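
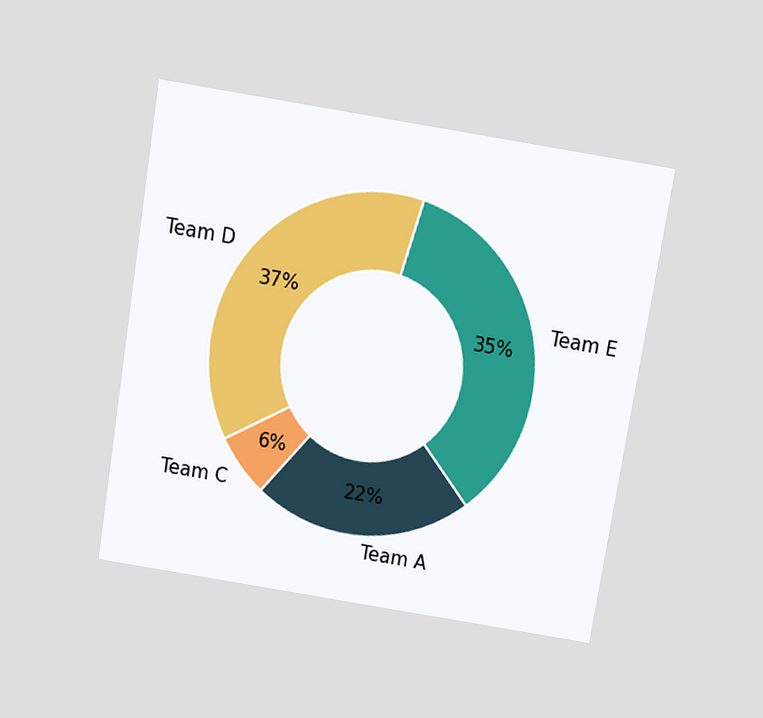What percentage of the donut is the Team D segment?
The chart is tilted about 9° clockwise and viewed slightly from above. The Team D segment takes up 37% of the ring.

37%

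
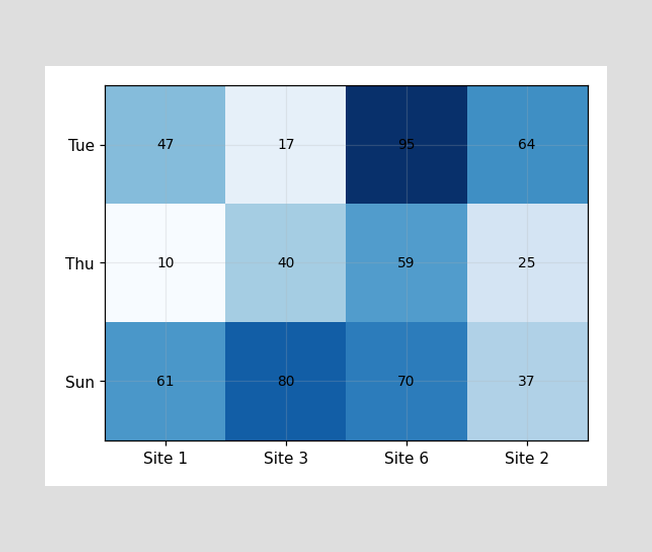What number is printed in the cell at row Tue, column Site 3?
The (Tue, Site 3) cell reads 17.

17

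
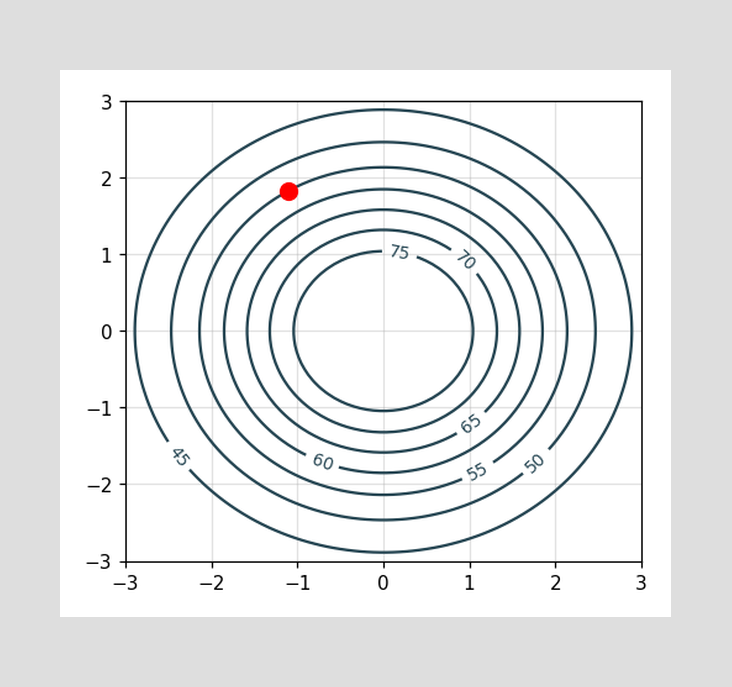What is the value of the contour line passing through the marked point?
The marked point sits on the contour labelled 55.

55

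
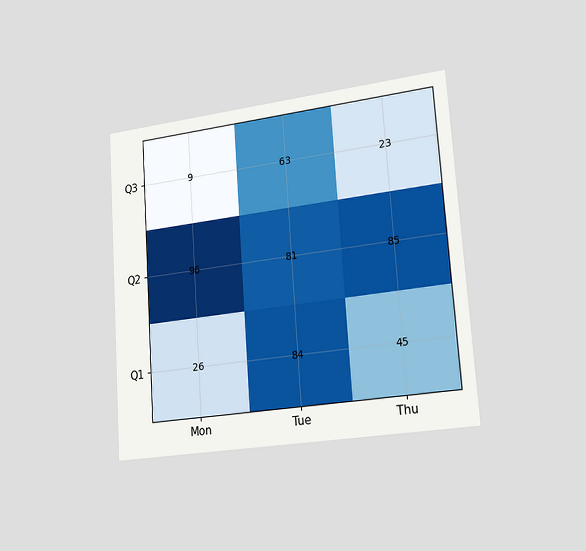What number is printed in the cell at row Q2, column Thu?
85

The chart is tilted about 4° counter-clockwise and viewed slightly from the right. The (Q2, Thu) cell reads 85.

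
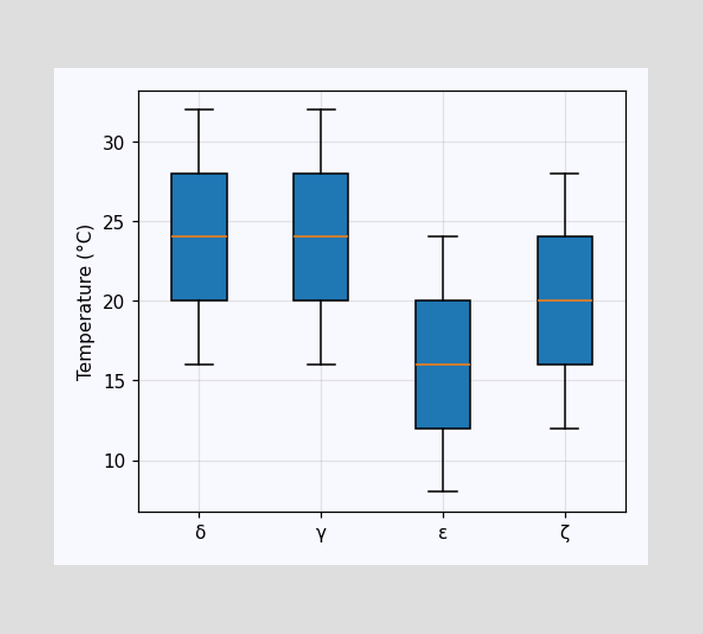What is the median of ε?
16°C

The median line in the ε box sits at 16°C.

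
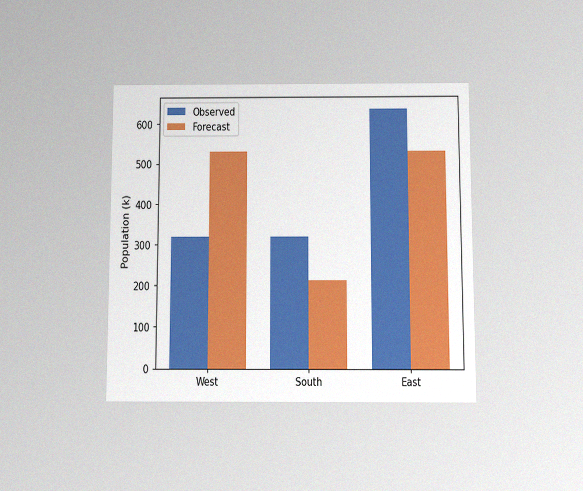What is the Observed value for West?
318k

The chart is viewed slightly from below, with some photo noise. The Observed bar at West reaches 318k on the y-axis.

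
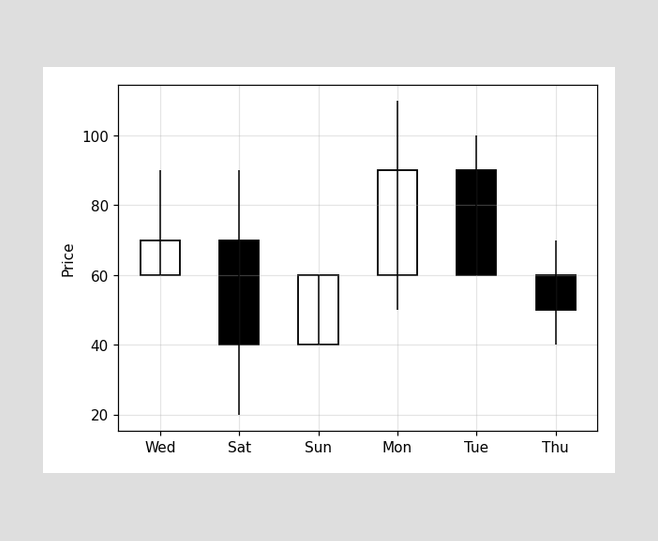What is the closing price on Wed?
70

The Wed candle closes at 70.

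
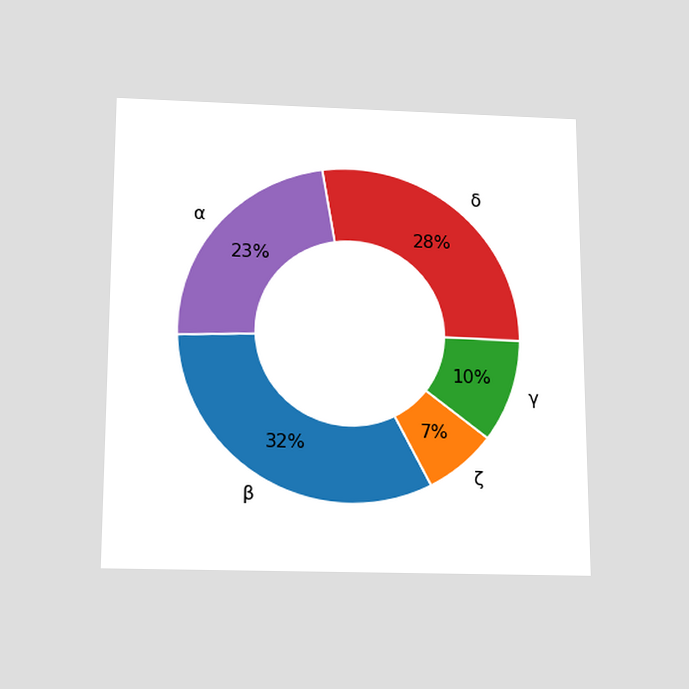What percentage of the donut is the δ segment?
The chart is viewed slightly from below. The δ segment takes up 28% of the ring.

28%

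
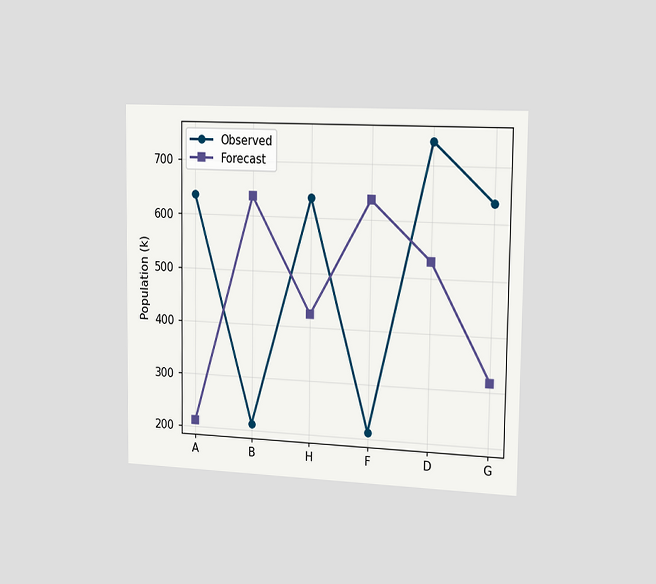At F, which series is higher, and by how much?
Forecast, by 424k

The chart is viewed slightly from the right. At F, Forecast sits above the other line by 424k.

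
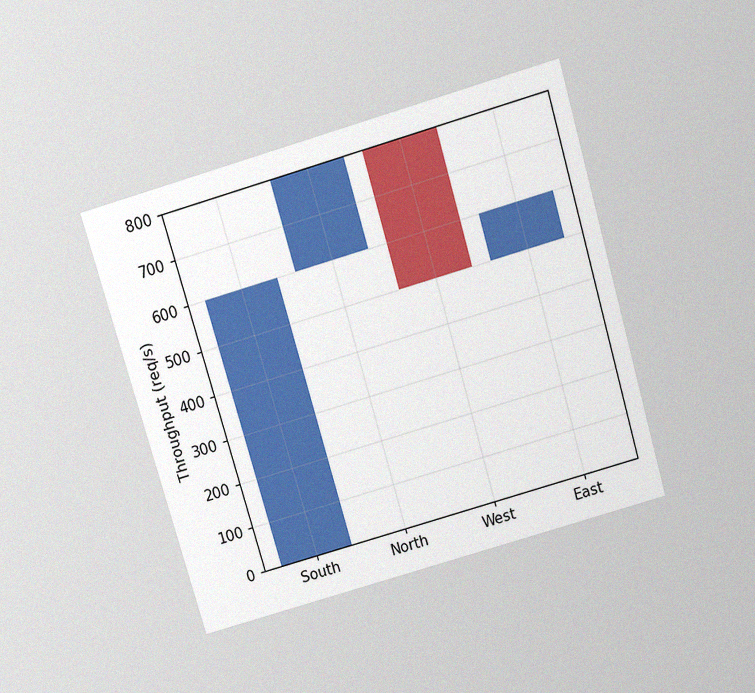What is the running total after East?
600req/s

The chart is tilted about 16° counter-clockwise and viewed slightly from above, with some photo noise. After East the running total reaches 600req/s.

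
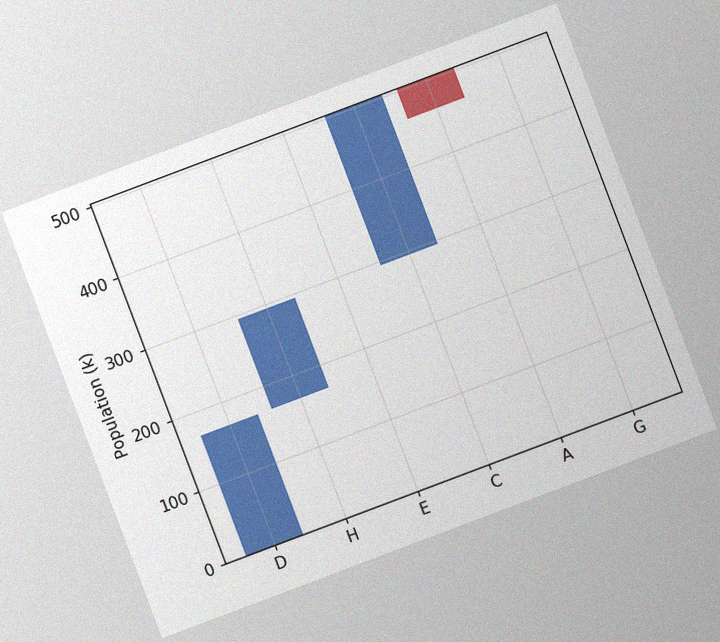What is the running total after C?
504k

The chart is tilted about 21° counter-clockwise, with some photo noise. After C the running total reaches 504k.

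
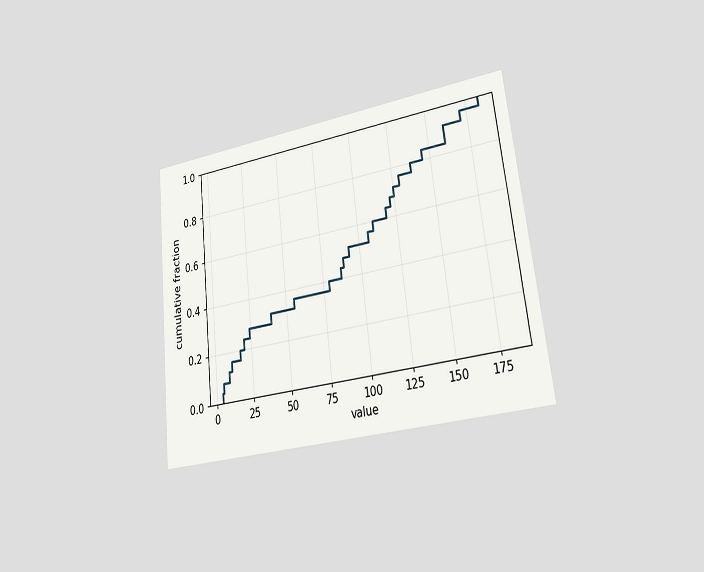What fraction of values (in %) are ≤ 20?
24%

The chart is tilted about 6° counter-clockwise and viewed slightly from the right. At x=20 the ECDF step is at 24%.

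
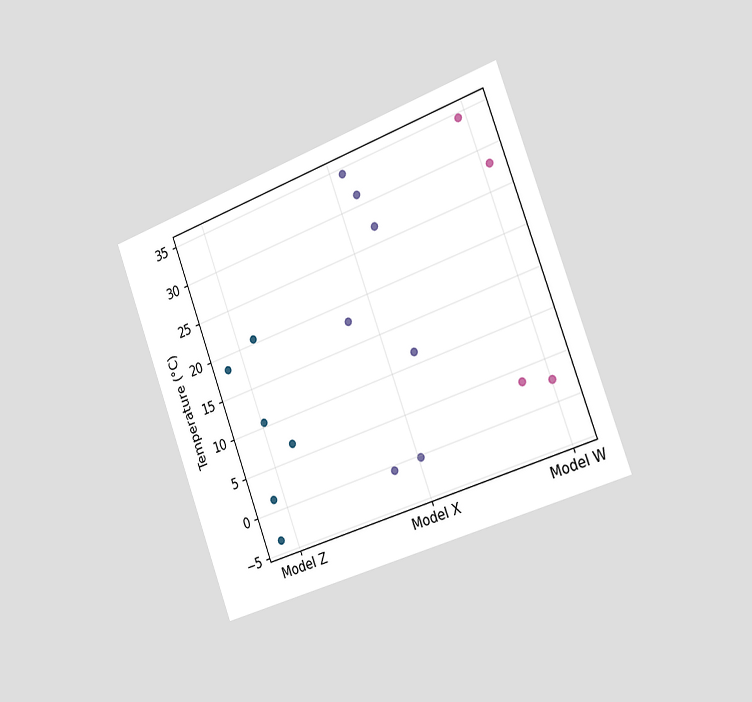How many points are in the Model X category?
7

The chart is tilted about 20° counter-clockwise and viewed slightly from the right. Counting the markers in the Model X column gives 7.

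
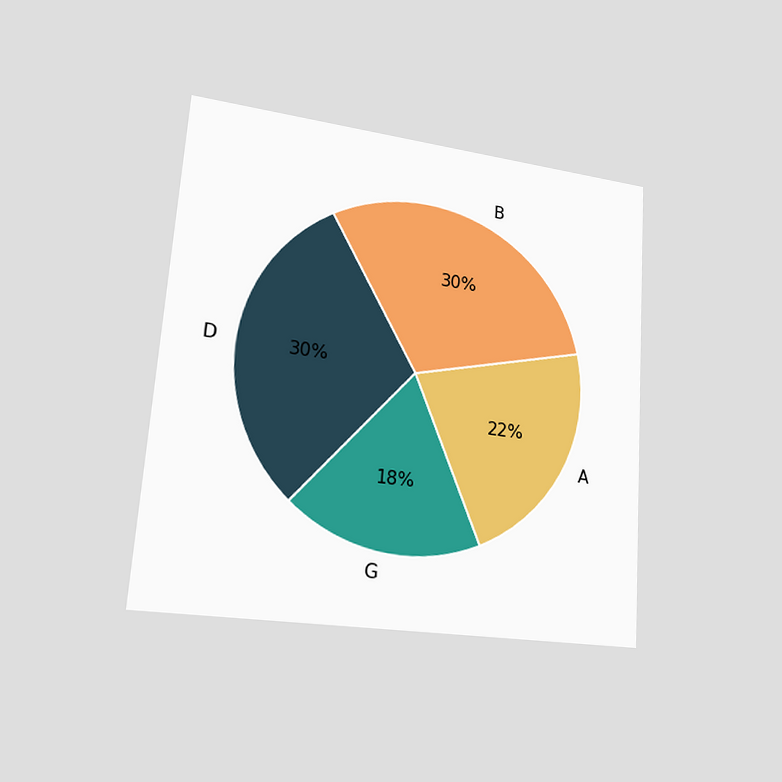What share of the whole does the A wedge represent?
22%

The chart is tilted about 4° clockwise and viewed slightly from the left. The A slice takes up 22% of the pie.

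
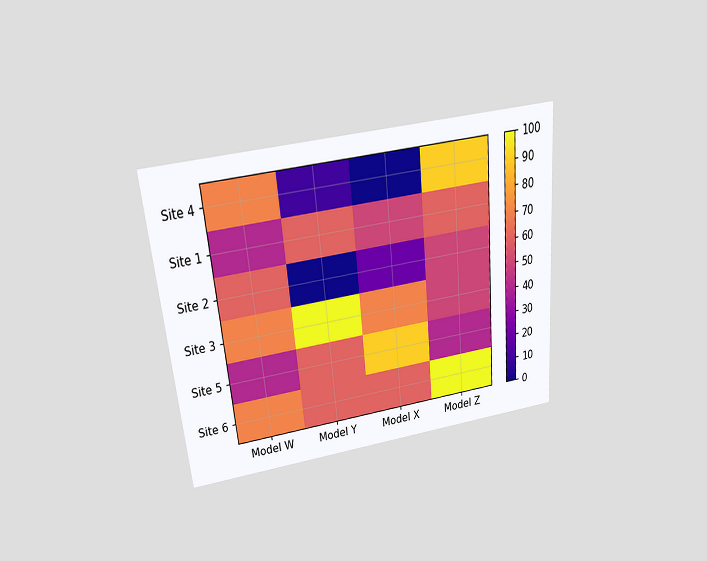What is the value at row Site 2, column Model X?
The chart is tilted about 5° counter-clockwise and viewed slightly from above. Matching cell (Site 2, Model X) against the colorbar gives 20.

20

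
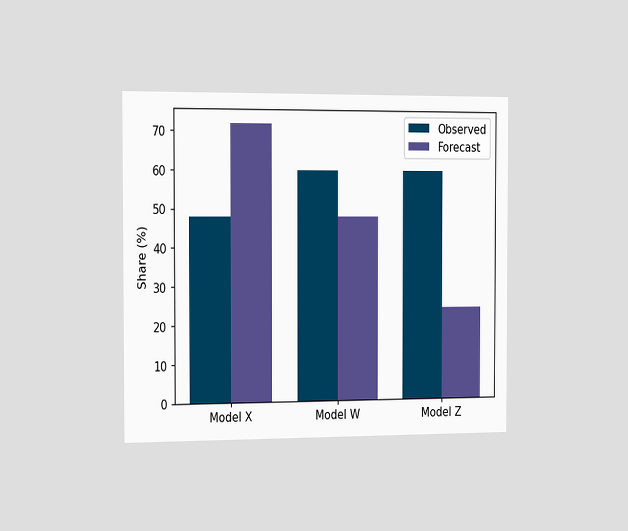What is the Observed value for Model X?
48%

The chart is viewed slightly from the left. The Observed bar at Model X reaches 48% on the y-axis.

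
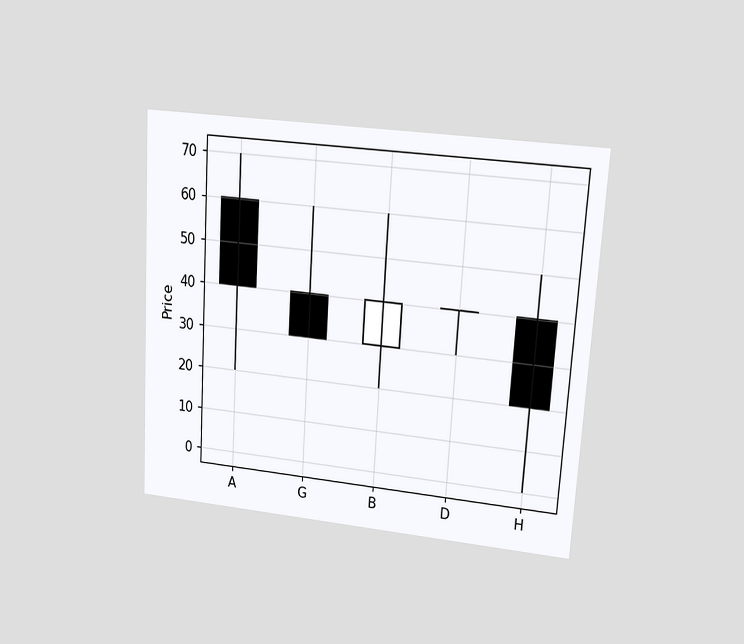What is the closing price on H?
20

The chart is tilted about 4° clockwise and viewed at a slight angle. The H candle closes at 20.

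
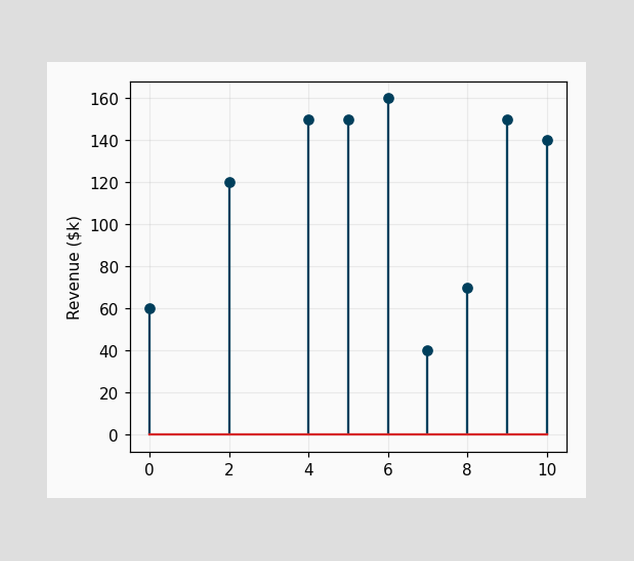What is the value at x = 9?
The stem at x=9 reaches $150k.

$150k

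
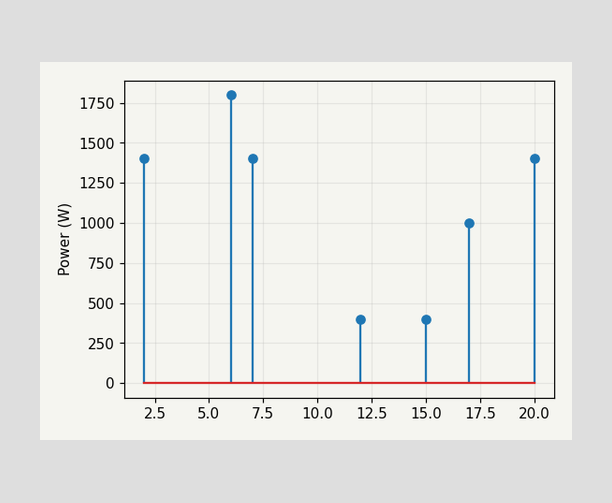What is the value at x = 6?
1800W

The stem at x=6 reaches 1800W.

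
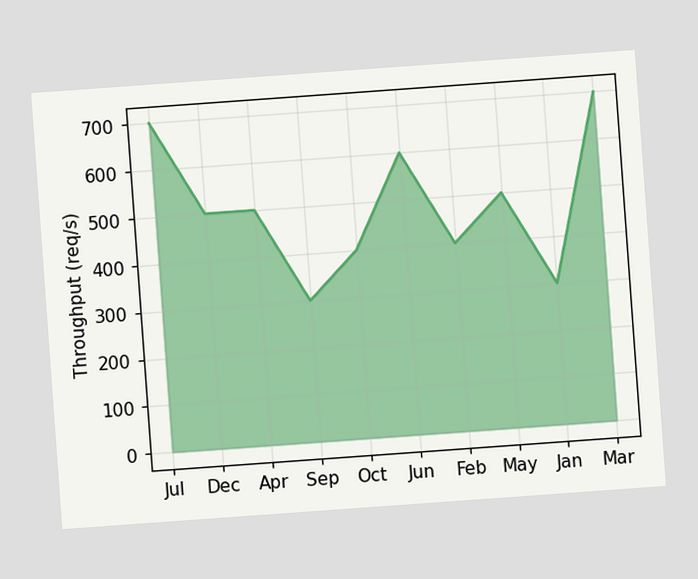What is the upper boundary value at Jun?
600req/s

The chart is tilted about 4° counter-clockwise. At Jun the upper boundary is at 600req/s.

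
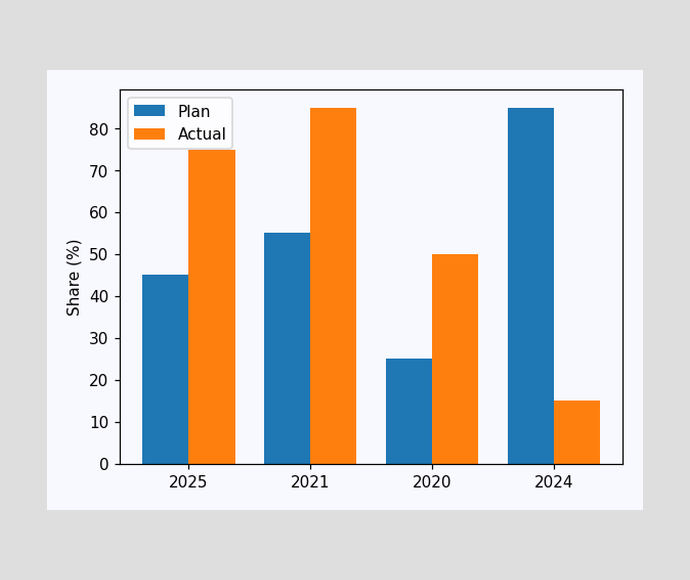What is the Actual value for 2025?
The Actual bar at 2025 reaches 75% on the y-axis.

75%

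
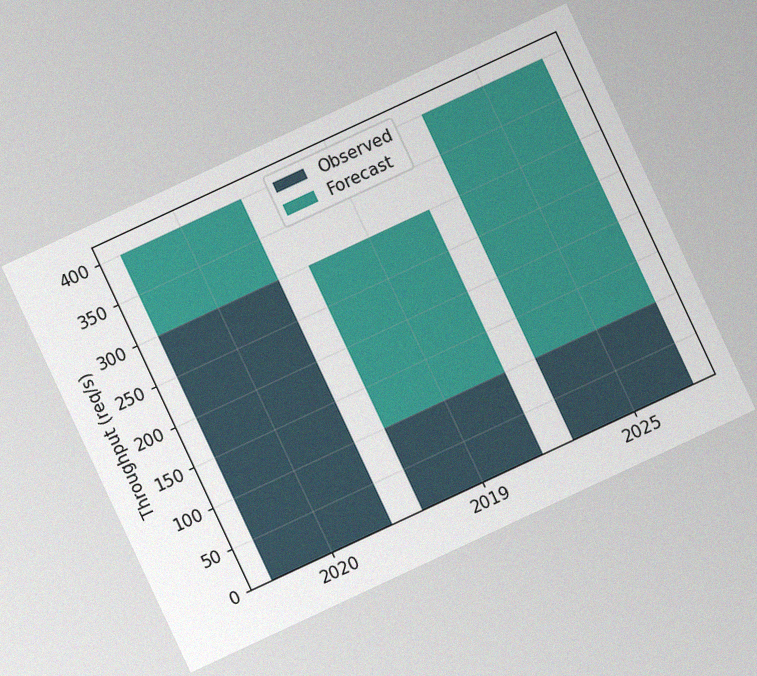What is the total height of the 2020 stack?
400req/s

The chart is tilted about 25° counter-clockwise, with some photo noise. The 2020 stack's top reaches 400req/s on the y-axis.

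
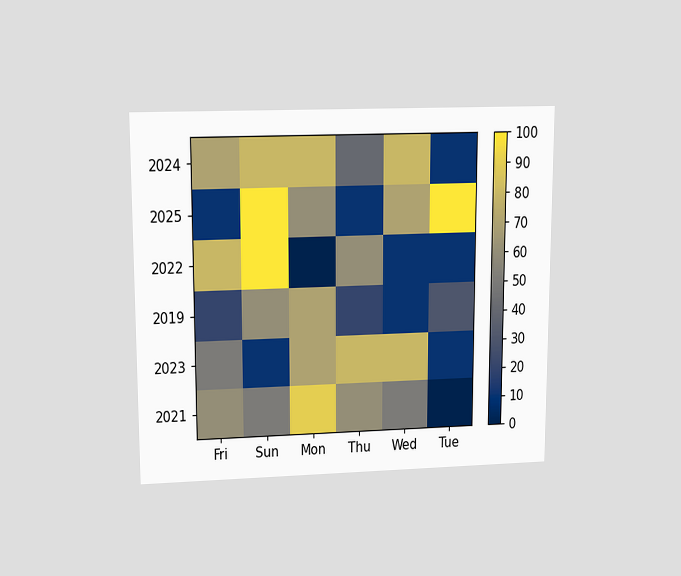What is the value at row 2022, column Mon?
0

The chart is viewed slightly from above. Matching cell (2022, Mon) against the colorbar gives 0.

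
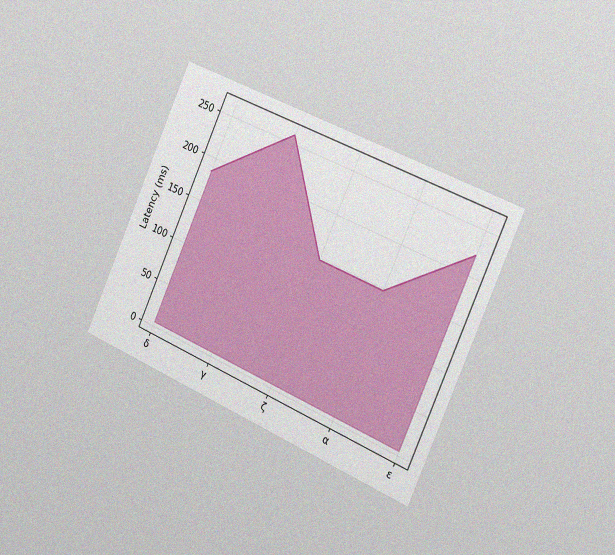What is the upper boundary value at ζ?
The chart is tilted about 24° clockwise and viewed slightly from the right, with some photo noise. At ζ the upper boundary is at 148ms.

148ms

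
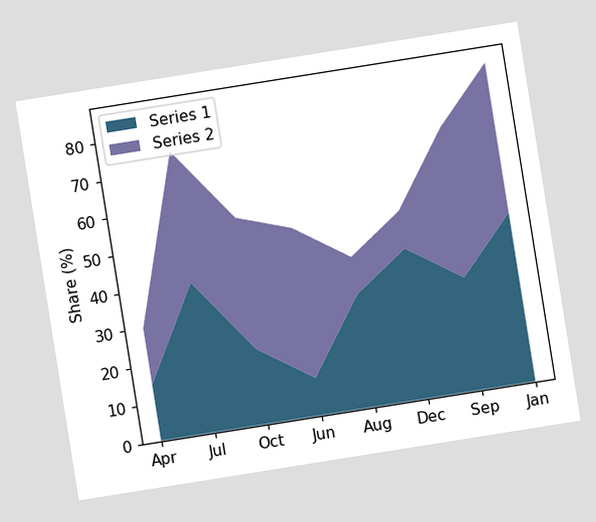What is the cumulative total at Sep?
70%

The chart is tilted about 9° counter-clockwise. The stacked total at Sep reaches 70%.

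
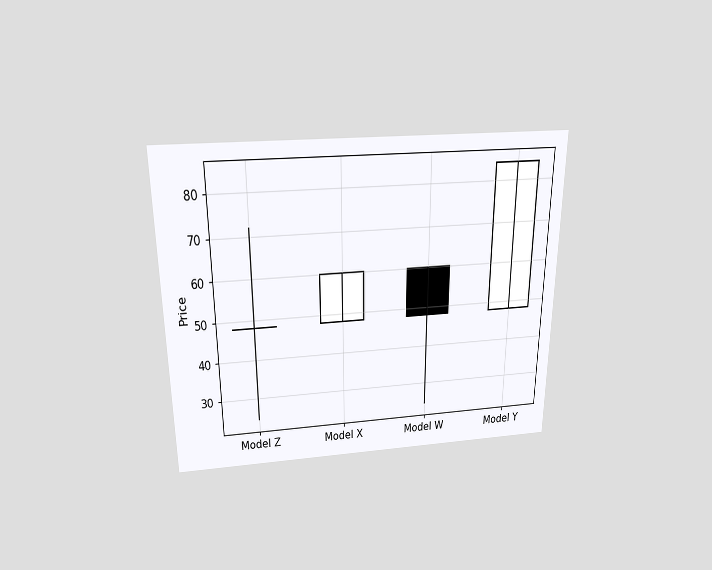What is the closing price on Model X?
60

The chart is viewed slightly from above. The Model X candle closes at 60.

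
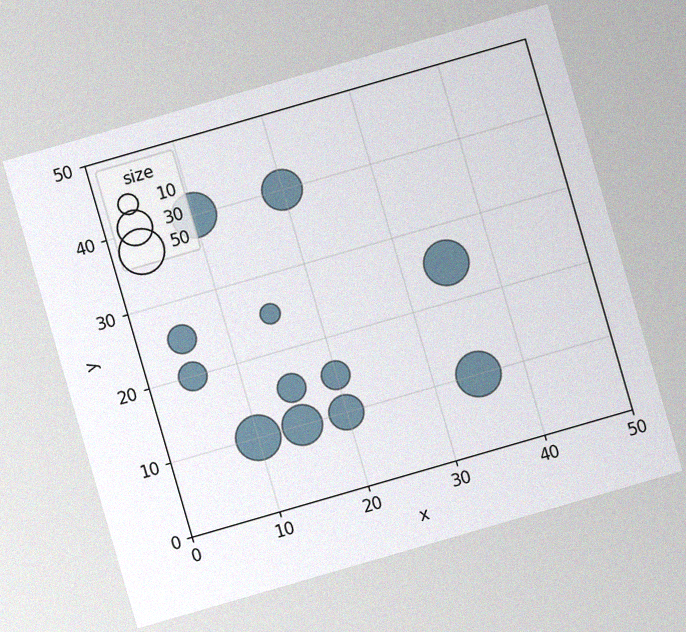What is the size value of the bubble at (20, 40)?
The chart is tilted about 16° counter-clockwise, with some photo noise. Matching the bubble at (20, 40) against the size legend gives 40.

40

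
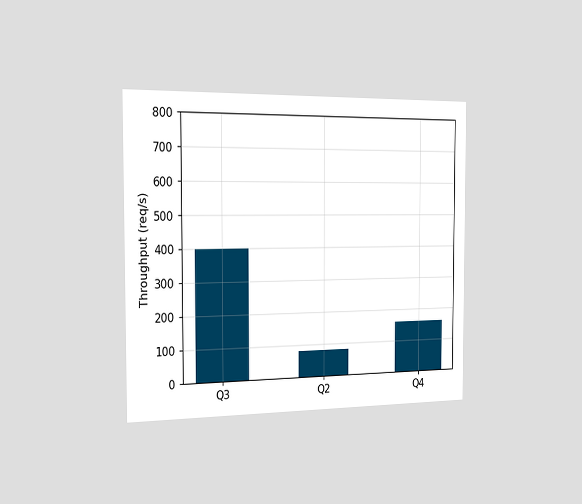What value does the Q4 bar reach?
160req/s

The chart is viewed slightly from the left. Reading along the chart's y-axis, the Q4 bar reaches 160req/s.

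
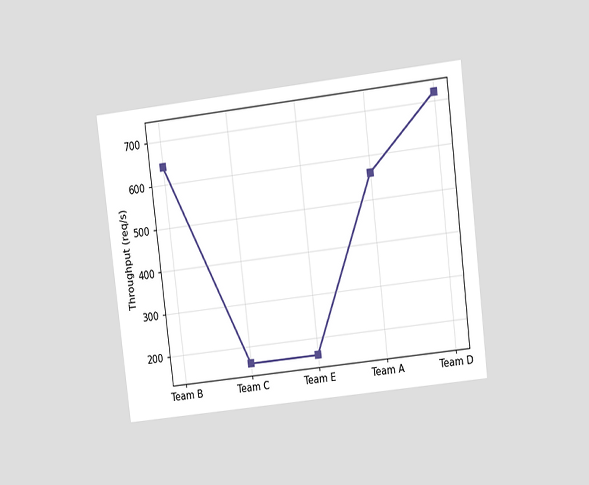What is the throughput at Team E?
The chart is tilted about 7° counter-clockwise and viewed at a slight angle. At Team E, the line is at 160req/s.

160req/s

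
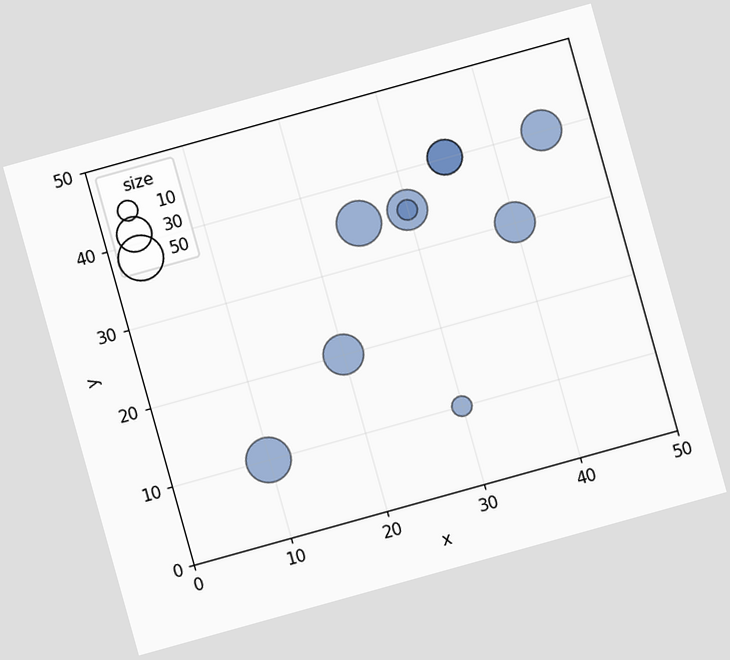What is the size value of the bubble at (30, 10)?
10

The chart is tilted about 16° counter-clockwise. Matching the bubble at (30, 10) against the size legend gives 10.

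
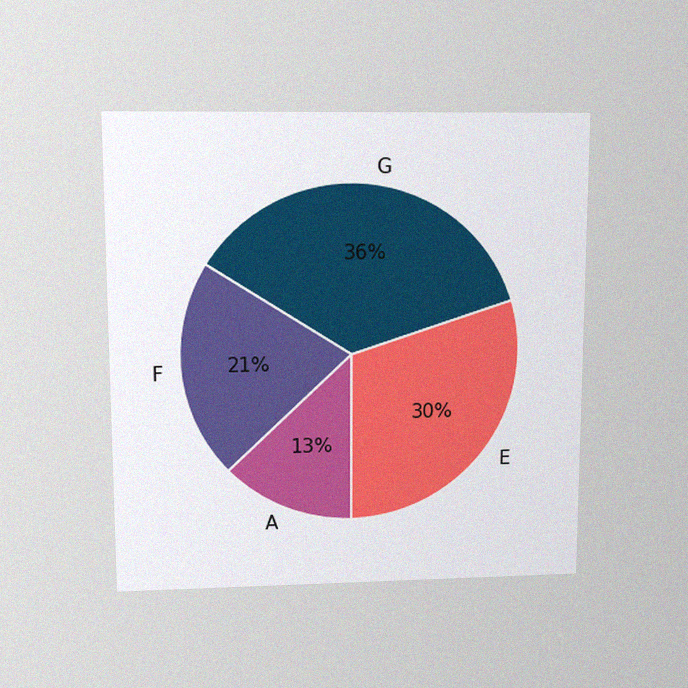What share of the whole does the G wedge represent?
36%

The chart is viewed slightly from above, with some photo noise. The G slice takes up 36% of the pie.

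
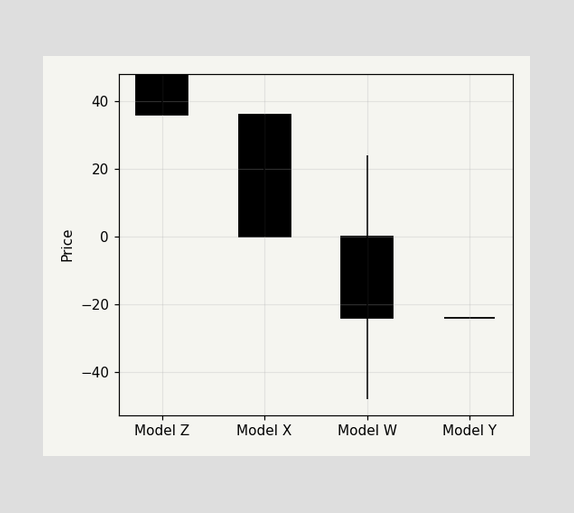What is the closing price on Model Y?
-24

The Model Y candle closes at -24.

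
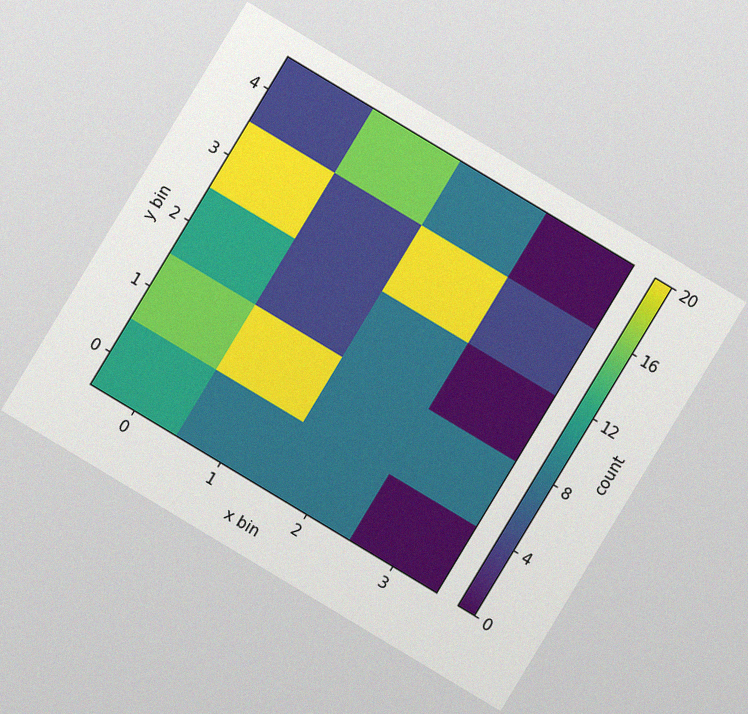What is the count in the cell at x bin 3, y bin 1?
The chart is tilted about 31° clockwise, with some photo noise. Matching the cell (3, 1) against the colorbar gives 8.

8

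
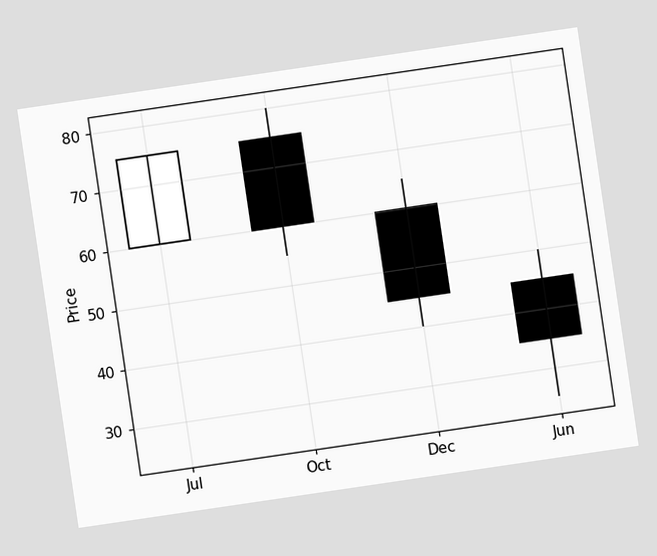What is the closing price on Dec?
45

The chart is tilted about 8° counter-clockwise. The Dec candle closes at 45.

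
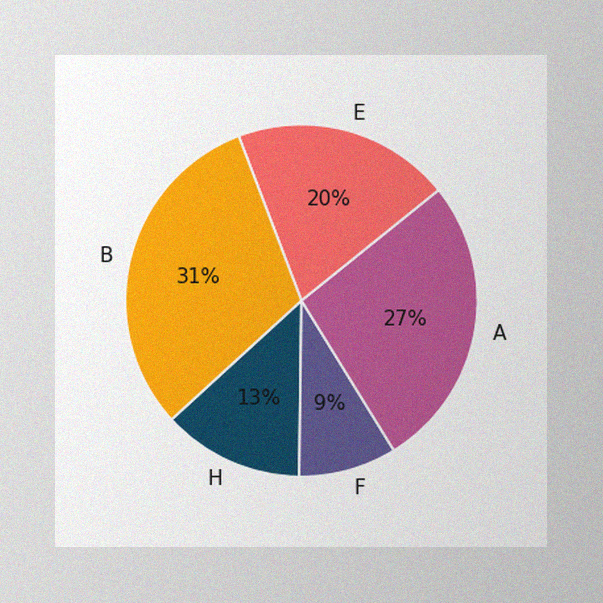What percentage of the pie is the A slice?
27%

The image has some photo noise and uneven lighting. The A slice takes up 27% of the pie.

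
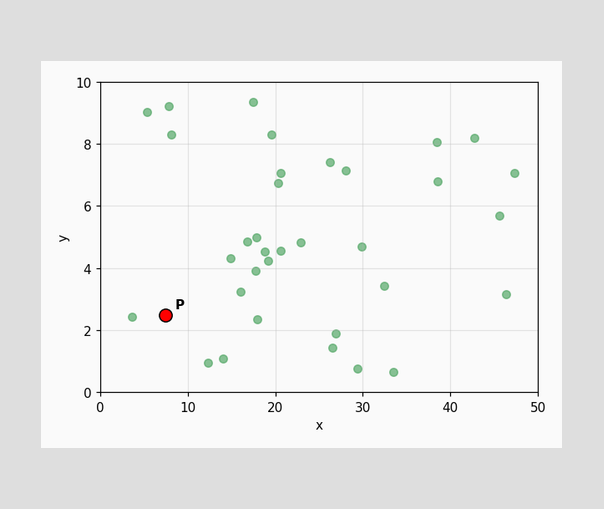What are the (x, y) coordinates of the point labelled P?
Following the gridlines from P to each axis, P sits at (7.5, 2.5).

(7.5, 2.5)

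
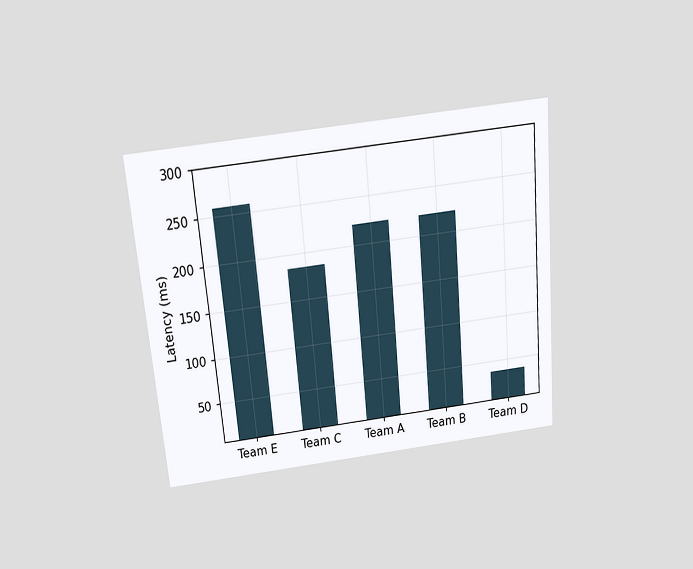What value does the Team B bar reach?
222ms

The chart is tilted about 5° counter-clockwise and viewed slightly from above. Reading along the chart's y-axis, the Team B bar reaches 222ms.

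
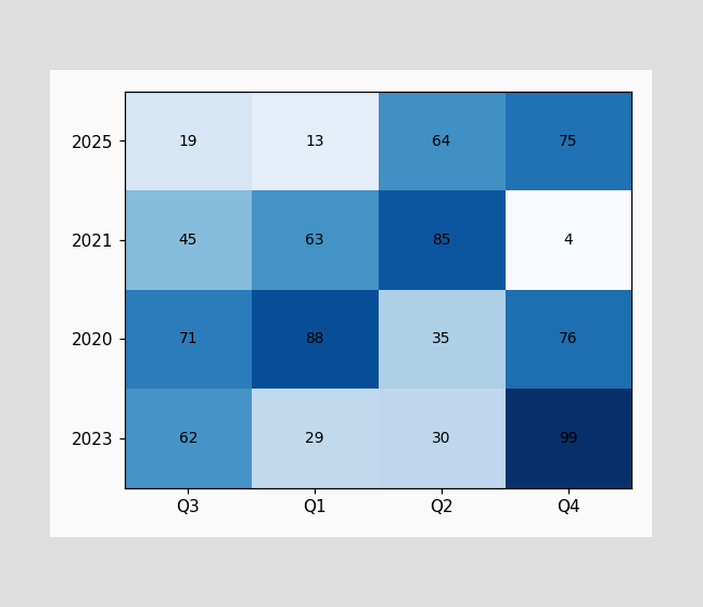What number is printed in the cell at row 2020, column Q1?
88

The (2020, Q1) cell reads 88.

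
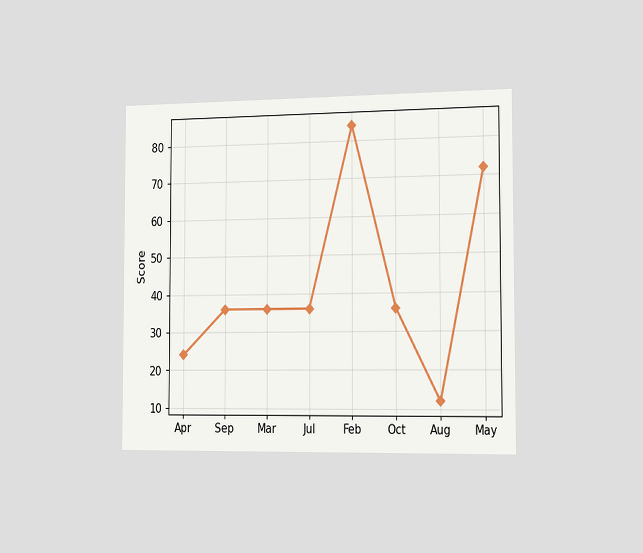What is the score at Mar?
The chart is viewed slightly from the right. At Mar, the line is at 36.

36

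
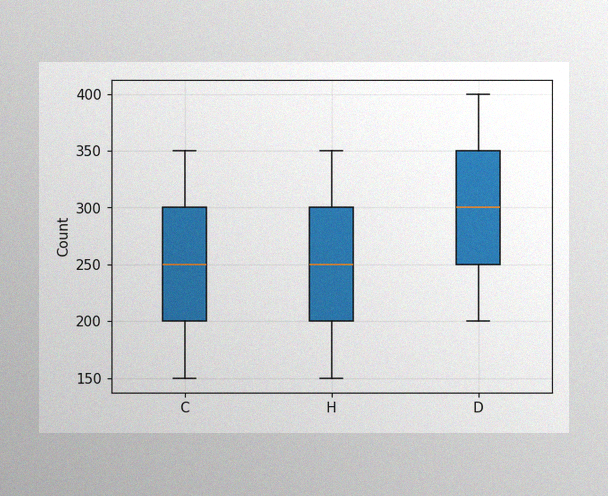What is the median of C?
The image has some photo noise and uneven lighting. The median line in the C box sits at 250.

250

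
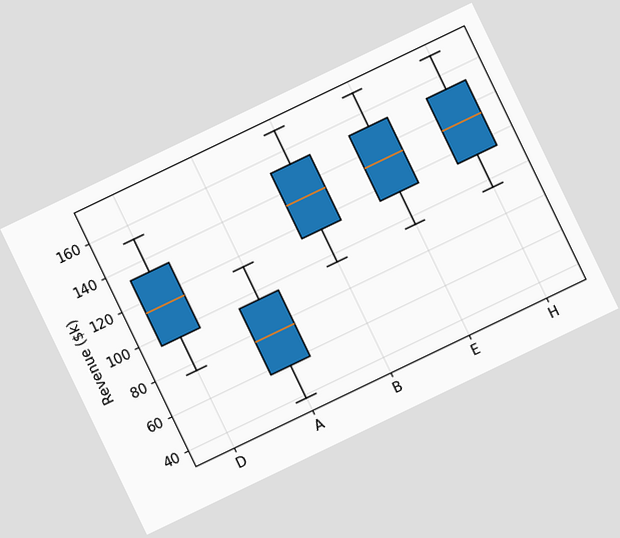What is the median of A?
$76k

The chart is tilted about 26° counter-clockwise. The median line in the A box sits at $76k.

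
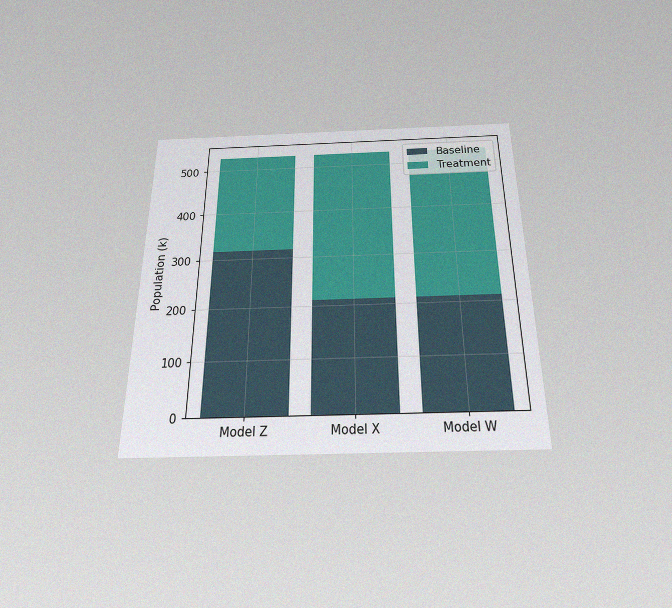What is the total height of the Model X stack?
The chart is viewed slightly from below, with some photo noise. The Model X stack's top reaches 530k on the y-axis.

530k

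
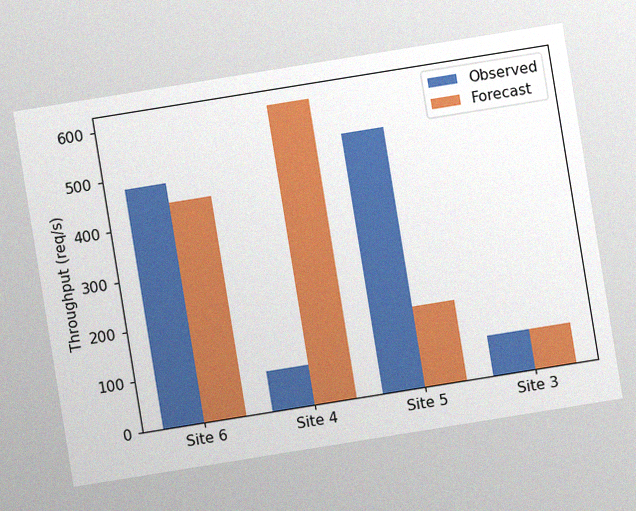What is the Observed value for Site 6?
The chart is tilted about 9° counter-clockwise, with some photo noise. The Observed bar at Site 6 reaches 480req/s on the y-axis.

480req/s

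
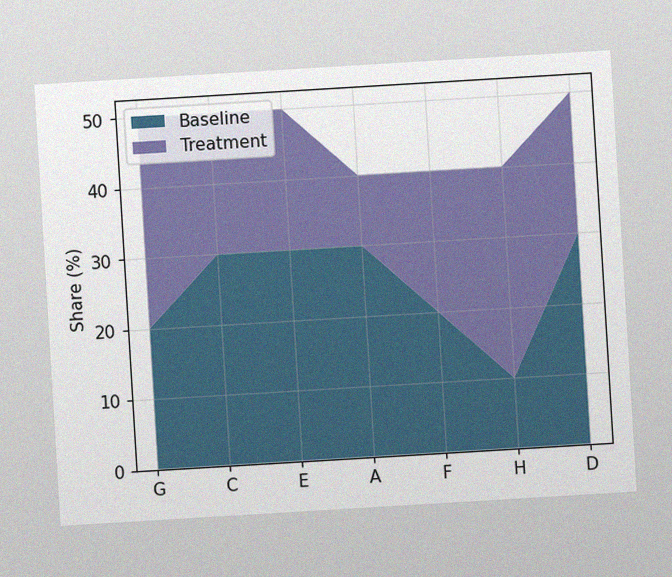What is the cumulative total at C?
50%

The chart is tilted about 3° counter-clockwise, with some photo noise. The stacked total at C reaches 50%.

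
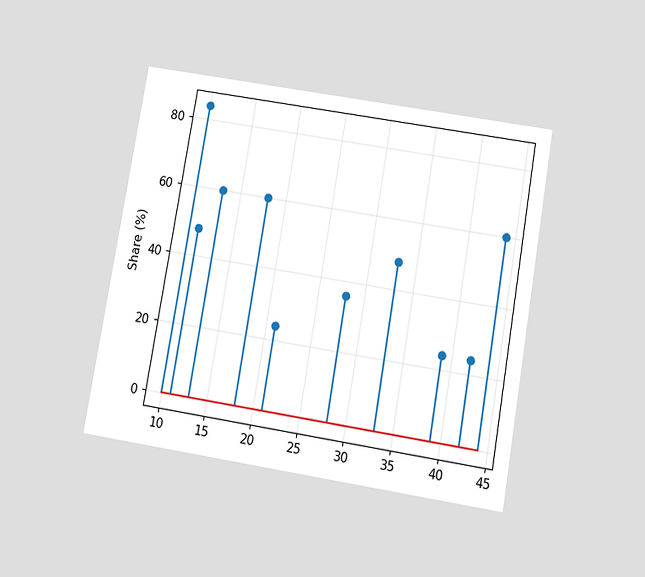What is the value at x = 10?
The chart is tilted about 10° clockwise and viewed slightly from below. The stem at x=10 reaches 84%.

84%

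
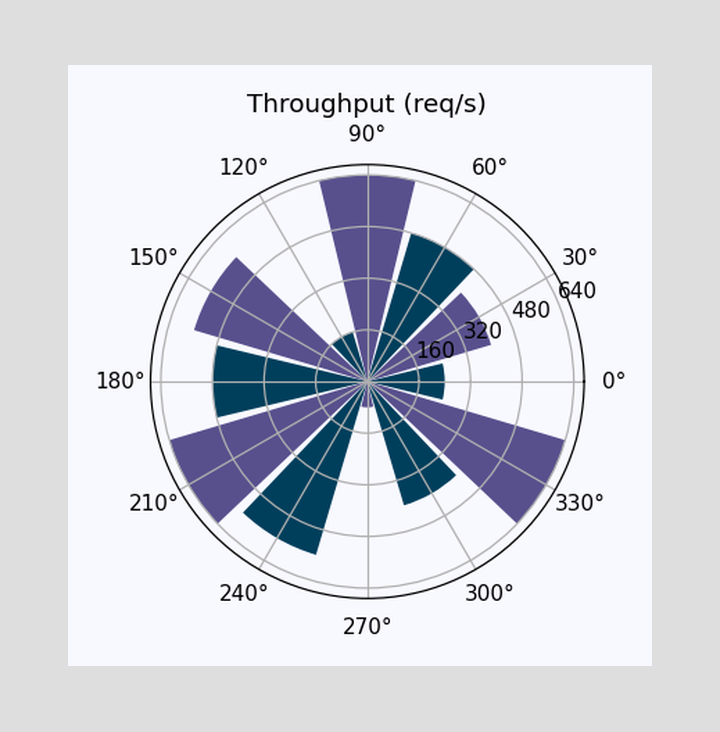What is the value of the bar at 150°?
The bar at 150° reaches 560req/s on the radial axis.

560req/s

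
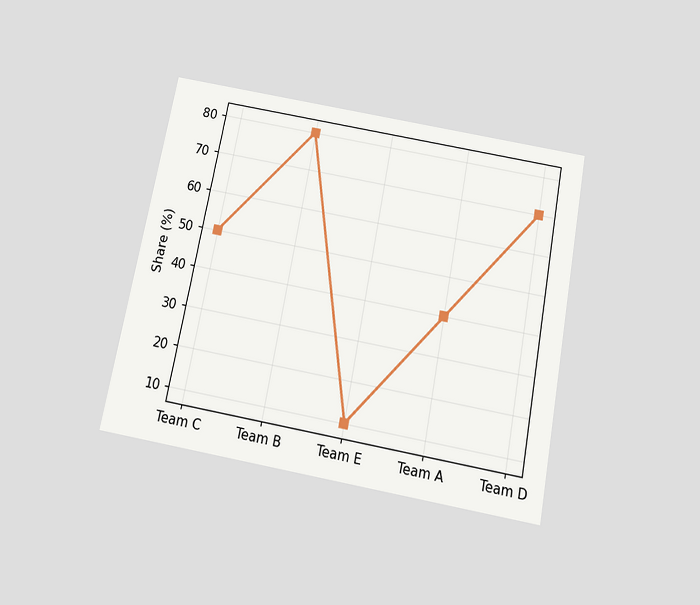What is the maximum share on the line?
The chart is tilted about 11° clockwise and viewed slightly from below. The highest point is at Team B, and reading across to the y-axis gives 80%.

80%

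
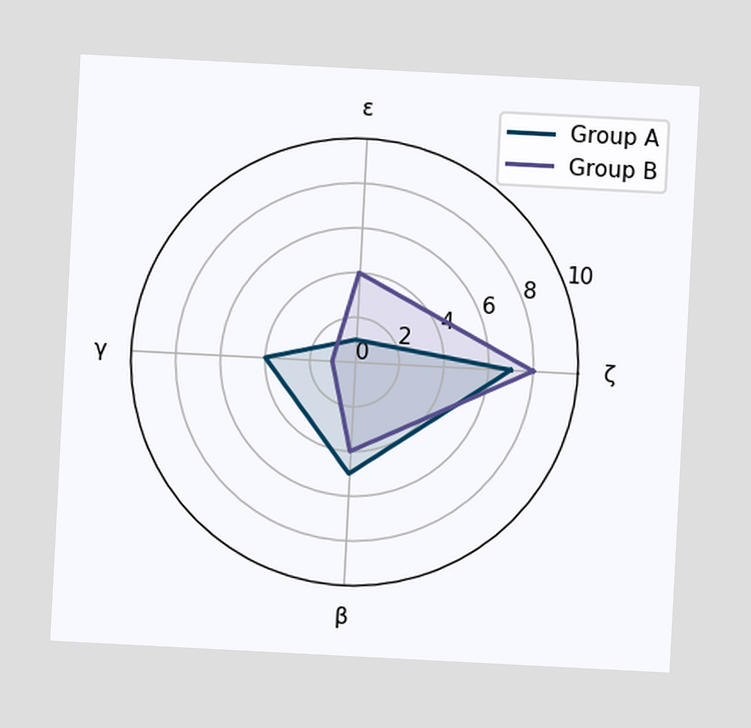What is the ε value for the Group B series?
The chart is tilted about 3° clockwise. On the ε axis, Group B reaches 4.

4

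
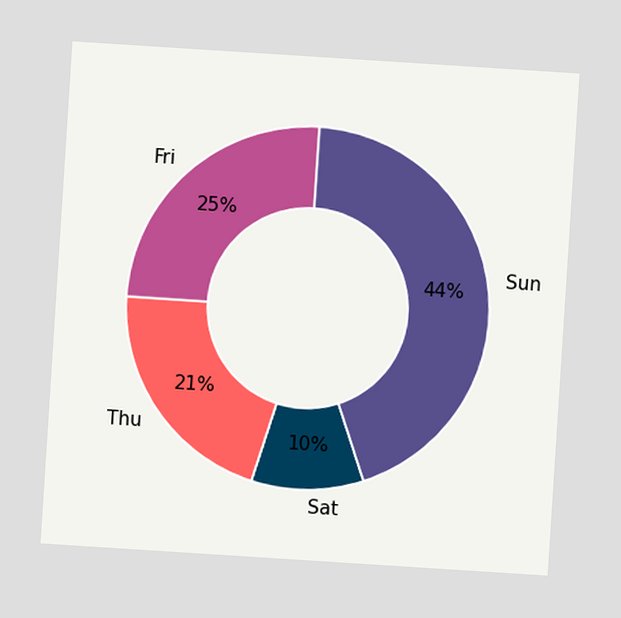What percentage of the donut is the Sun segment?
The chart is tilted about 4° clockwise. The Sun segment takes up 44% of the ring.

44%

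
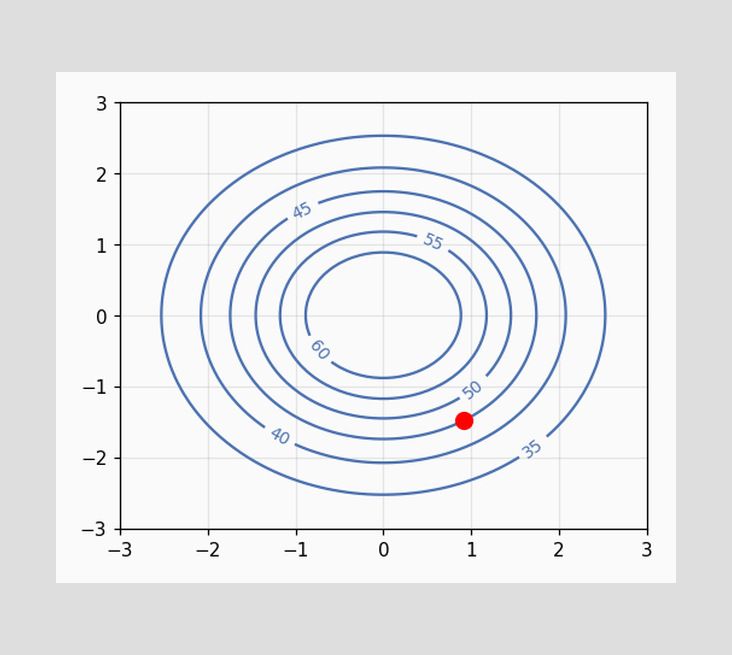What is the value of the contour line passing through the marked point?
The marked point sits on the contour labelled 45.

45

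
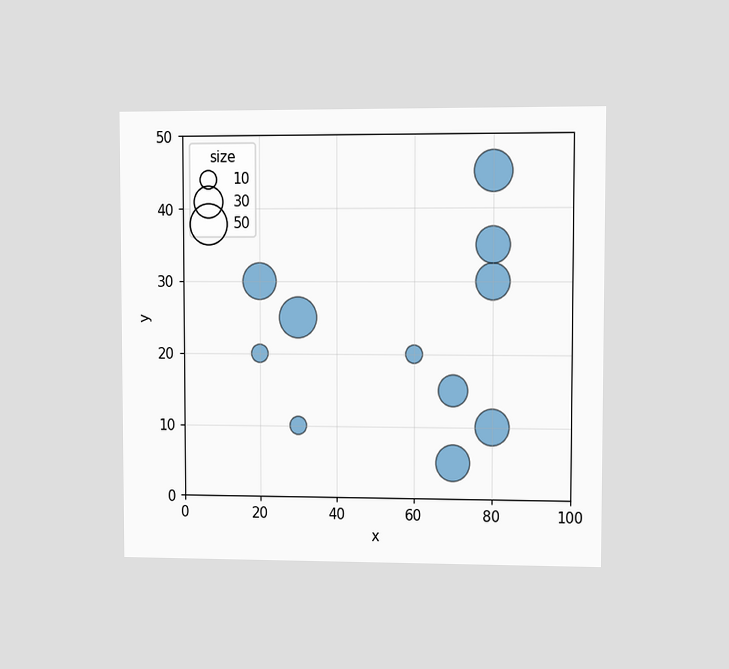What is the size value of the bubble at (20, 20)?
The chart is viewed at a slight angle. Matching the bubble at (20, 20) against the size legend gives 10.

10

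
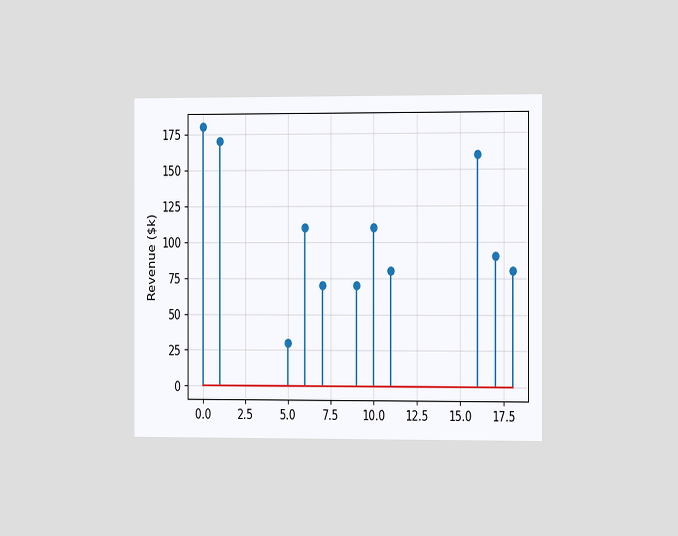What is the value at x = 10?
The chart is viewed slightly from the right. The stem at x=10 reaches $110k.

$110k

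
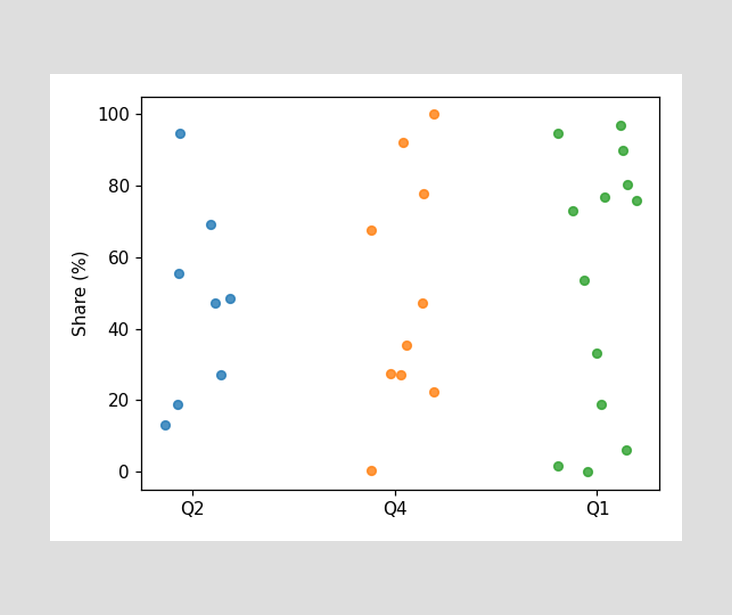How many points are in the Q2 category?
Counting the markers in the Q2 column gives 8.

8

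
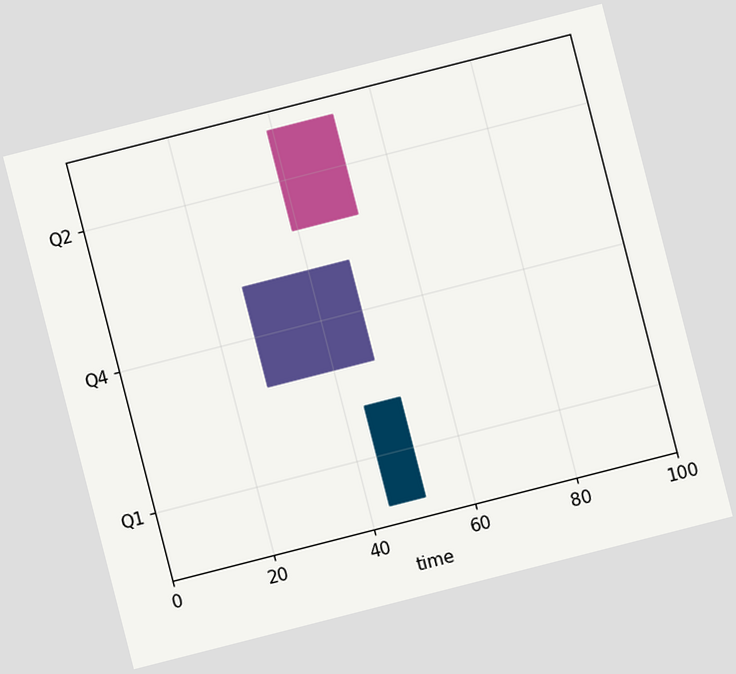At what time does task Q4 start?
The chart is tilted about 14° counter-clockwise. The Q4 bar begins at t=27.

27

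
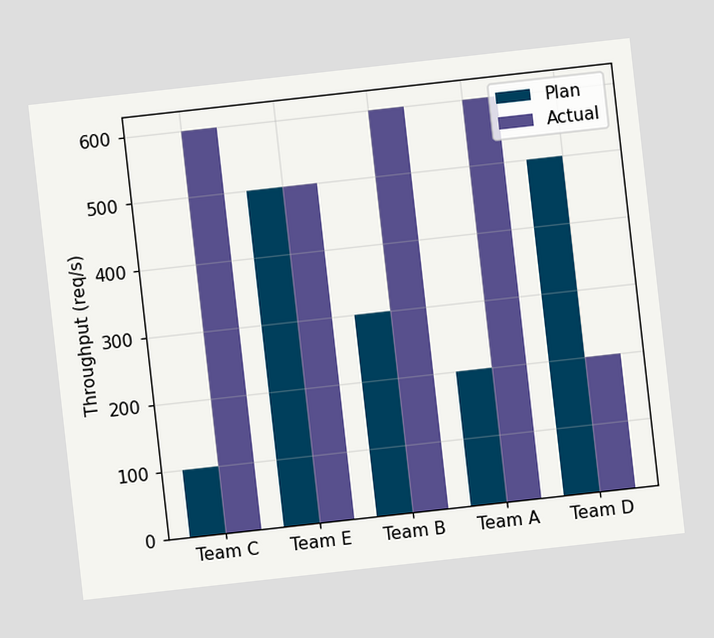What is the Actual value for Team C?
600req/s

The chart is tilted about 6° counter-clockwise. The Actual bar at Team C reaches 600req/s on the y-axis.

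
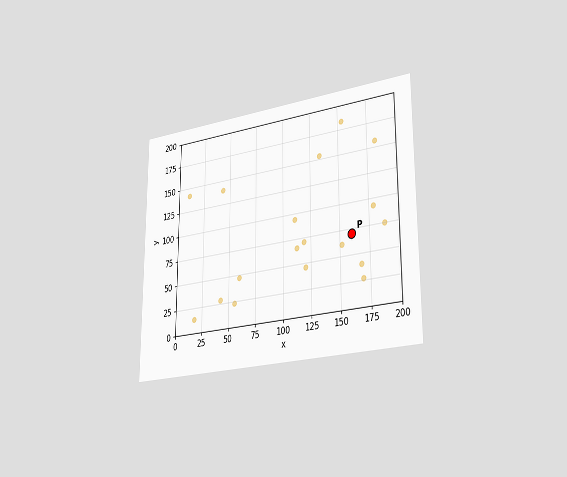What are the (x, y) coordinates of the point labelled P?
(160, 70)

The chart is viewed slightly from the right. Following the gridlines from P to each axis, P sits at (160, 70).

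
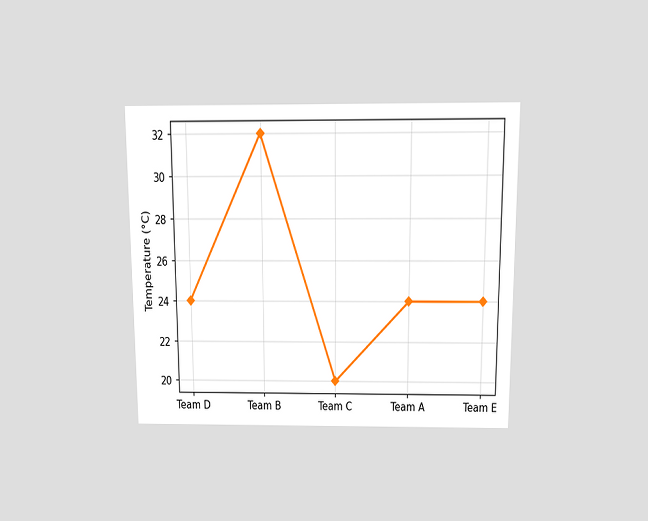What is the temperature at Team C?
20°C

The chart is viewed slightly from above. At Team C, the line is at 20°C.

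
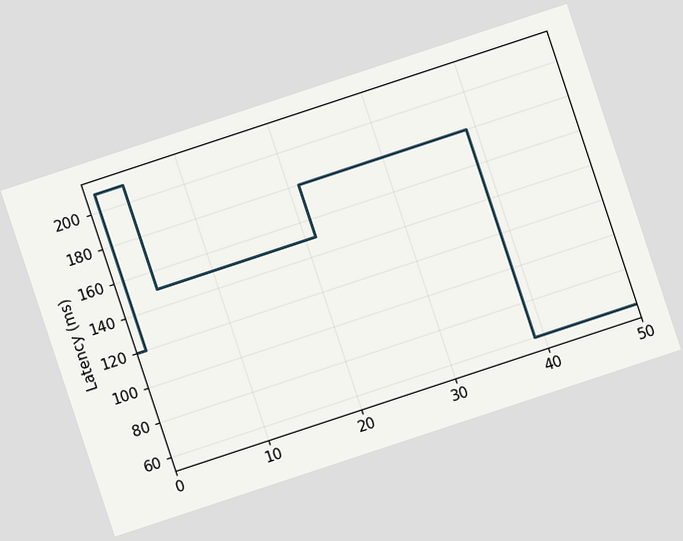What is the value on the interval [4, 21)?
150ms

The chart is tilted about 18° counter-clockwise. On [4, 21) the step sits at 150ms.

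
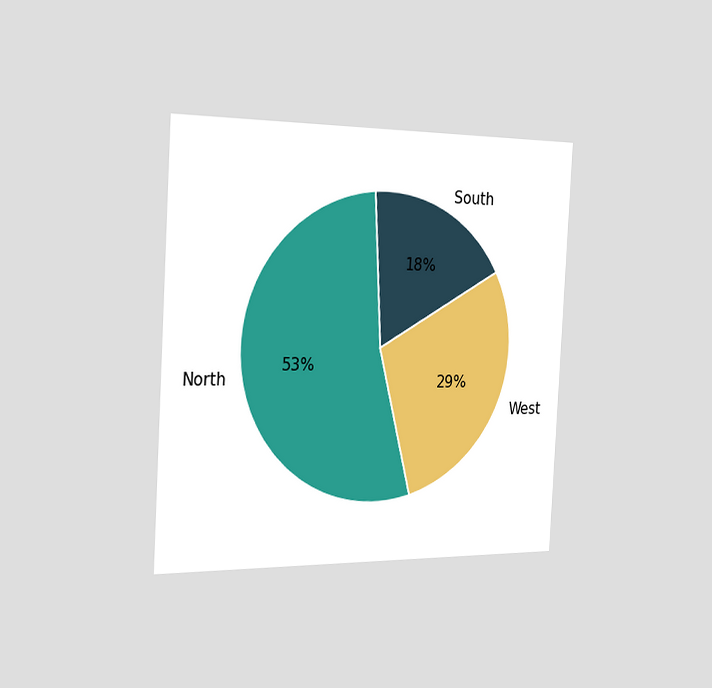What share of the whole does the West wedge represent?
The chart is tilted about 3° clockwise and viewed slightly from the left. The West slice takes up 29% of the pie.

29%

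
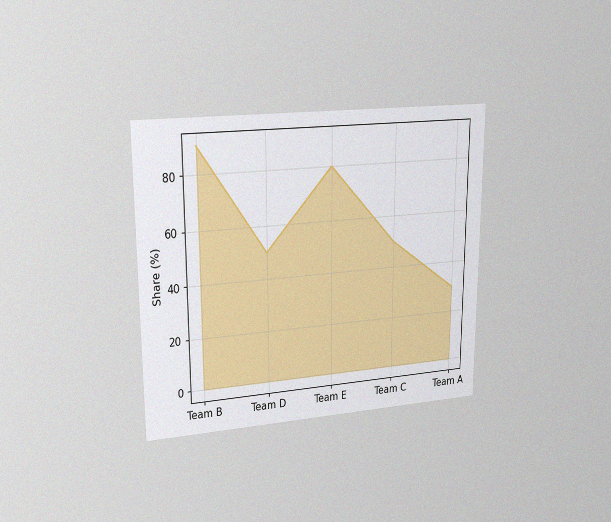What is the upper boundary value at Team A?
30%

The chart is viewed at a slight angle, with some photo noise. At Team A the upper boundary is at 30%.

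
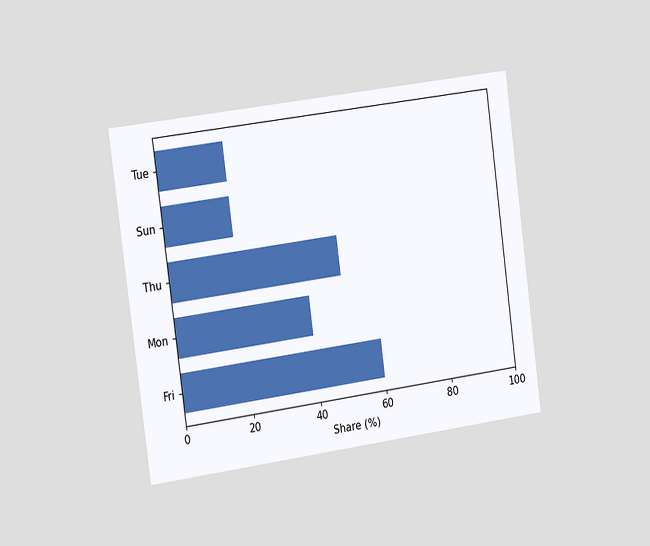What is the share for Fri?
60%

The chart is tilted about 8° counter-clockwise and viewed slightly from the left. Reading along the chart's x-axis, the Fri bar reaches 60%.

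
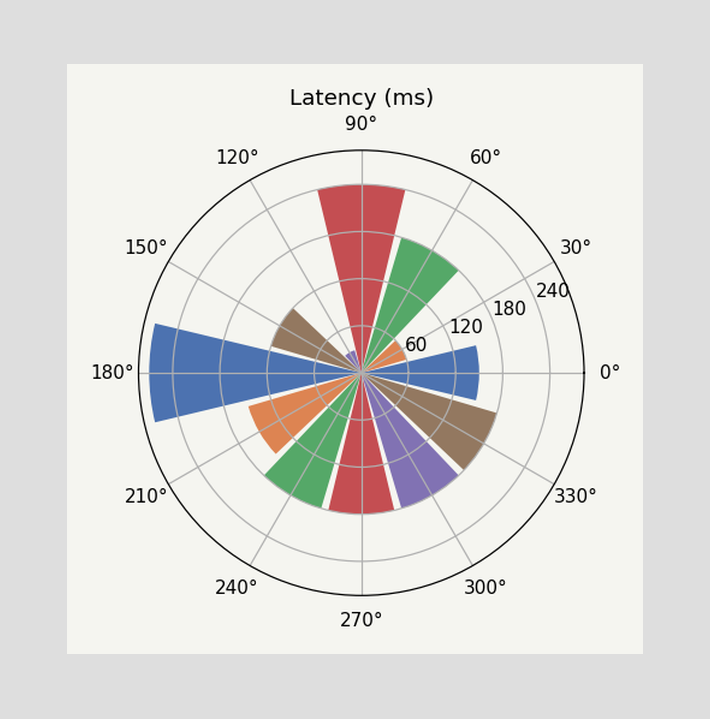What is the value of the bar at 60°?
180ms

The bar at 60° reaches 180ms on the radial axis.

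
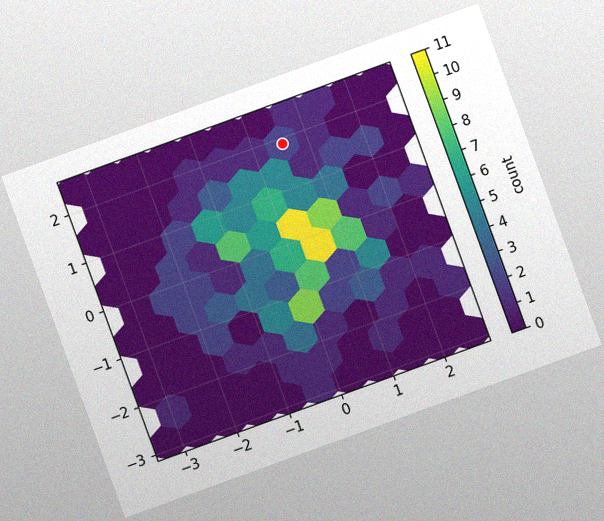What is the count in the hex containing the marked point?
The chart is tilted about 20° counter-clockwise, with some photo noise. The marked hex reads 2 on the colorbar.

2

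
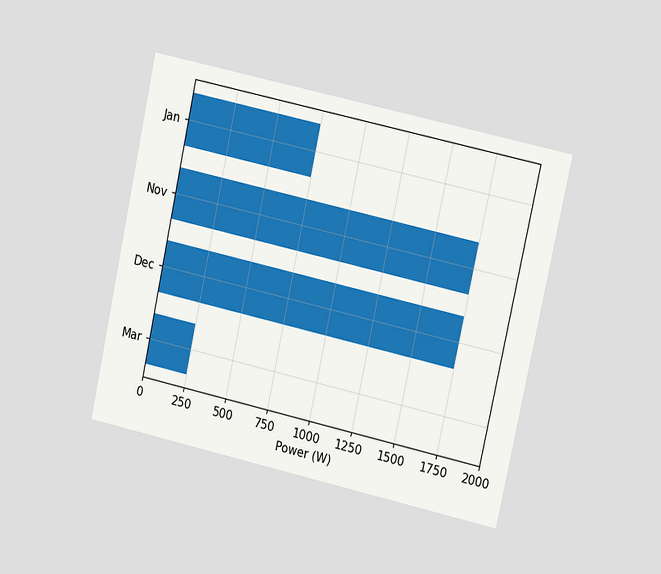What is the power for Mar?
The chart is tilted about 12° clockwise and viewed at a slight angle. Reading along the chart's x-axis, the Mar bar reaches 250W.

250W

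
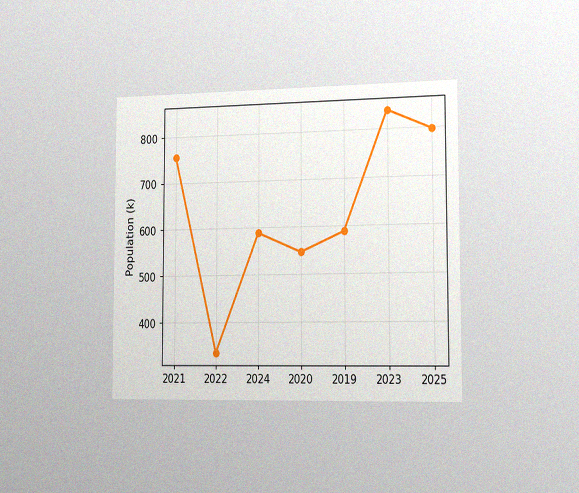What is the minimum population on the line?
The chart is viewed slightly from the right, with some photo noise. The lowest point is at 2022, and reading across to the y-axis gives 336k.

336k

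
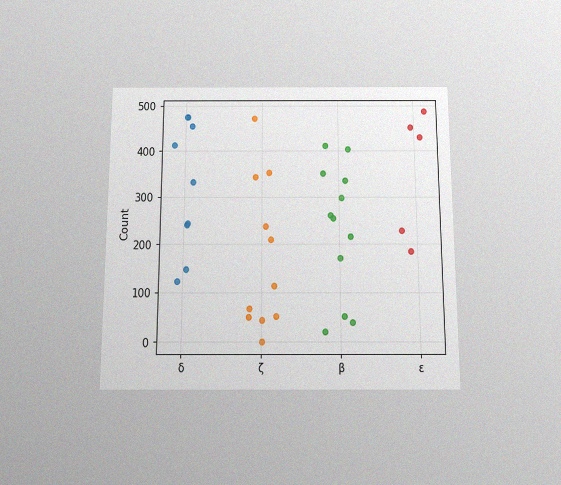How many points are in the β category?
12

The chart is viewed slightly from below, with some photo noise. Counting the markers in the β column gives 12.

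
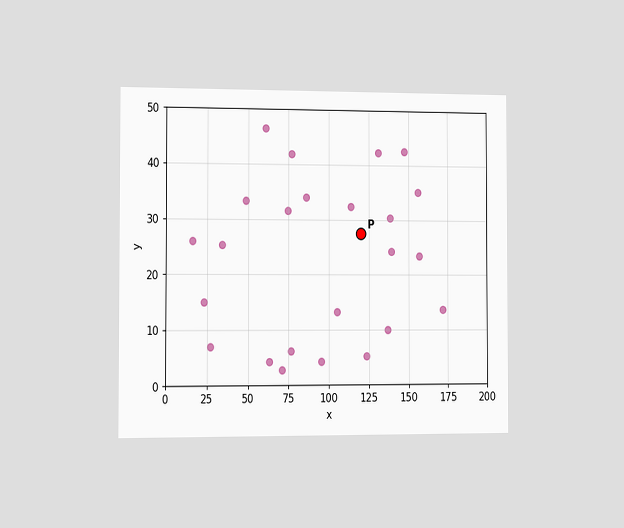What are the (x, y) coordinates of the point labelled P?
The chart is viewed slightly from the left. Following the gridlines from P to each axis, P sits at (120, 27.5).

(120, 27.5)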